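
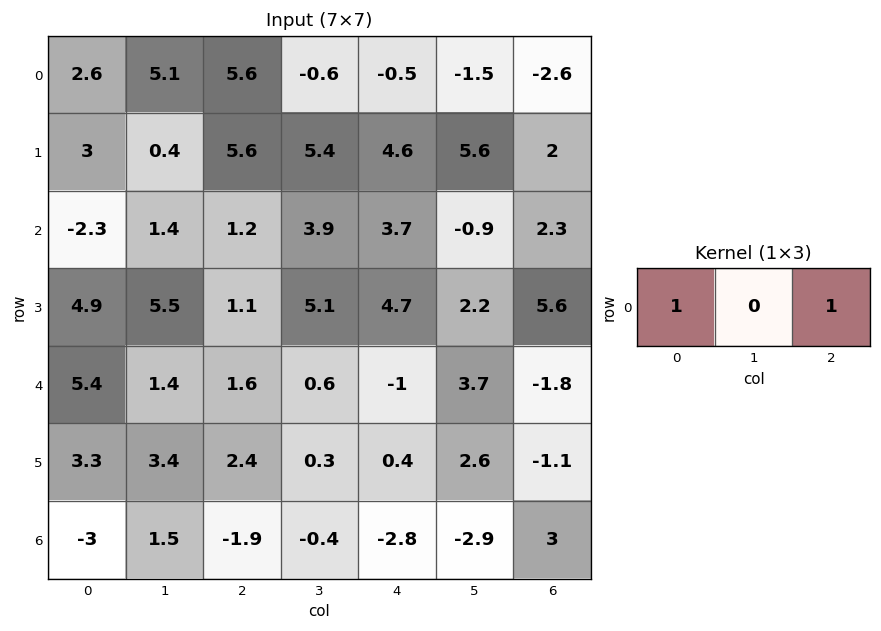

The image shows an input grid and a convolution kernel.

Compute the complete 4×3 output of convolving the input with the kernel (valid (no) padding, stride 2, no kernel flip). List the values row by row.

8.2 5.1 -3.1
-1.1 4.9 6
7 0.6 -2.8
-4.9 -4.7 0.2

Output[0,0]: The receptive field on the input at this output position is [2.6 5.1 5.6]. Elementwise product with the kernel and sum: 2.6·1 + 5.6·1.
Output[0,1]: The receptive field on the input at this output position is [5.6 -0.6 -0.5]. Elementwise product with the kernel and sum: 5.6·1 + -0.5·1.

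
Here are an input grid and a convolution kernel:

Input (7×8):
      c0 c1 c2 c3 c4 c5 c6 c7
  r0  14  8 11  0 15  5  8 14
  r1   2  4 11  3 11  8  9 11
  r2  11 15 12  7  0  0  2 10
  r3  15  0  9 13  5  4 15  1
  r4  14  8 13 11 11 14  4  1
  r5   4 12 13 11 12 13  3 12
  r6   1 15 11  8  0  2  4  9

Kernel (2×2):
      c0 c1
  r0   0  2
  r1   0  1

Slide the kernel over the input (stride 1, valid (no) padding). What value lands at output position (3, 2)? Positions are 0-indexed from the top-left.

The receptive field on the input at this output position is [9 13 / 13 11]. Elementwise product with the kernel and sum: 13·2 + 11·1.

37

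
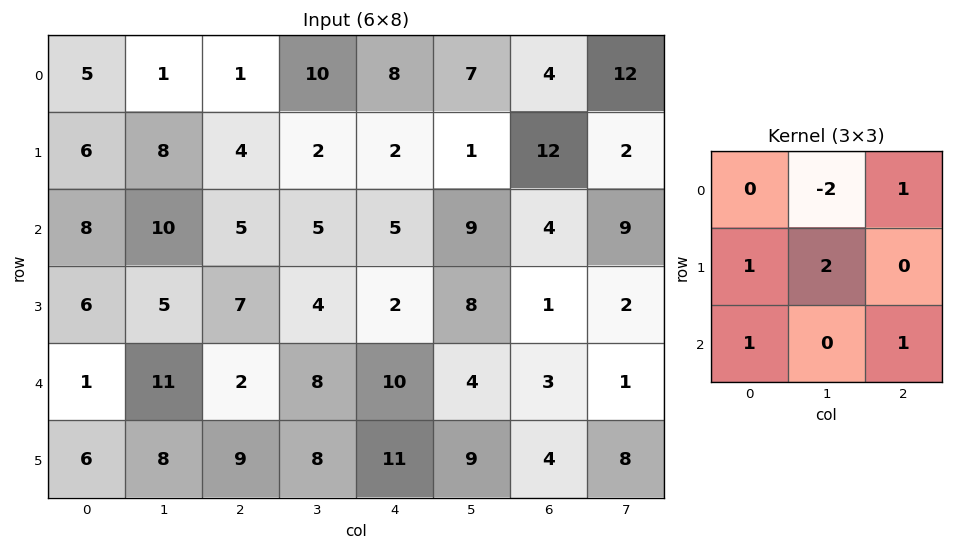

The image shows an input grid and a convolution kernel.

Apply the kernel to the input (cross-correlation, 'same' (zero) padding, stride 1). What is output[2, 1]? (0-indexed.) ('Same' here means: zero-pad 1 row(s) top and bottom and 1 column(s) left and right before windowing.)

29

The receptive field on the zero-padded input at this output position is [6 8 4 / 8 10 5 / 6 5 7]. Elementwise product with the kernel and sum: 8·-2 + 4·1 + 8·1 + 10·2 + 6·1 + 7·1.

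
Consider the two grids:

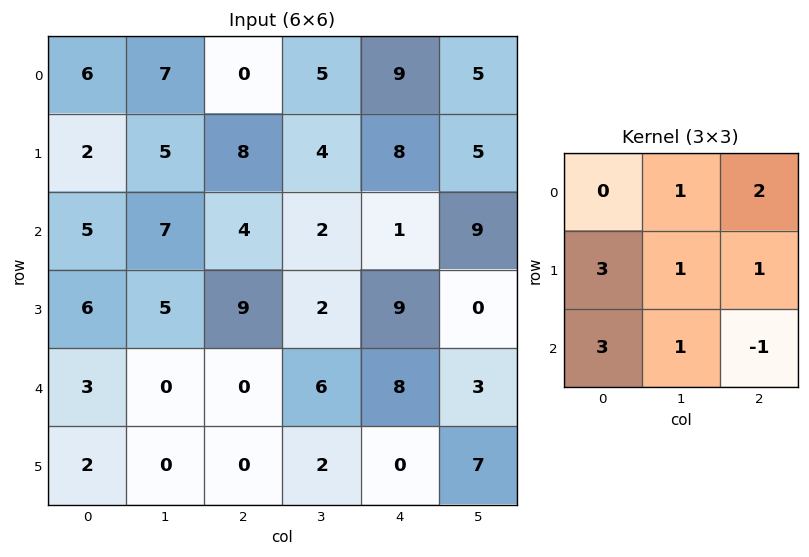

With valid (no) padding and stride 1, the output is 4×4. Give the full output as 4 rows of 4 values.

Output[0,0]: The receptive field on the input at this output position is [6 7 0 / 2 5 8 / 5 7 4]. Elementwise product with the kernel and sum: 7·1 + 0·2 + 2·3 + 5·1 + 8·1 + 5·3 + 7·1 + 4·-1.
Output[0,1]: The receptive field on the input at this output position is [7 0 5 / 5 8 4 / 7 4 2]. Elementwise product with the kernel and sum: 0·1 + 5·2 + 5·3 + 8·1 + 4·1 + 7·3 + 4·1 + 2·-1.

44 60 72 42
61 65 55 49
56 28 40 57
38 17 36 37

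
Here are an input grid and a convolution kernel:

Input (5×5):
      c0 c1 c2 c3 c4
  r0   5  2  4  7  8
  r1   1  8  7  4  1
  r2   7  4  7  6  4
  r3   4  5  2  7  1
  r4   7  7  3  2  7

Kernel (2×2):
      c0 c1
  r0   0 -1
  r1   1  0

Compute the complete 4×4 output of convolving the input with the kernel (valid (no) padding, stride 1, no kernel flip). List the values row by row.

Output[0,0]: The receptive field on the input at this output position is [5 2 / 1 8]. Elementwise product with the kernel and sum: 2·-1 + 1·1.
Output[0,1]: The receptive field on the input at this output position is [2 4 / 8 7]. Elementwise product with the kernel and sum: 4·-1 + 8·1.

-1 4 0 -4
-1 -3 3 5
0 -2 -4 3
2 5 -4 1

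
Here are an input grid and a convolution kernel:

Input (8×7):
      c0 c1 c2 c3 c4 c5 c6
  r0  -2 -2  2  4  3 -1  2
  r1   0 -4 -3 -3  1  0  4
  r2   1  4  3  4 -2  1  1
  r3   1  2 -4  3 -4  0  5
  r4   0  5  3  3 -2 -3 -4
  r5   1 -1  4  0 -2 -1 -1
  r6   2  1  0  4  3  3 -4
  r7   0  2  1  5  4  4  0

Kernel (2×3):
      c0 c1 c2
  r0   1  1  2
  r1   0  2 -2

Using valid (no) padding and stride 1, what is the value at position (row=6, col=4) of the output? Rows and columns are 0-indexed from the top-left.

6

The receptive field on the input at this output position is [3 3 -4 / 4 4 0]. Elementwise product with the kernel and sum: 3·1 + 3·1 + -4·2 + 4·2 + 0·-2.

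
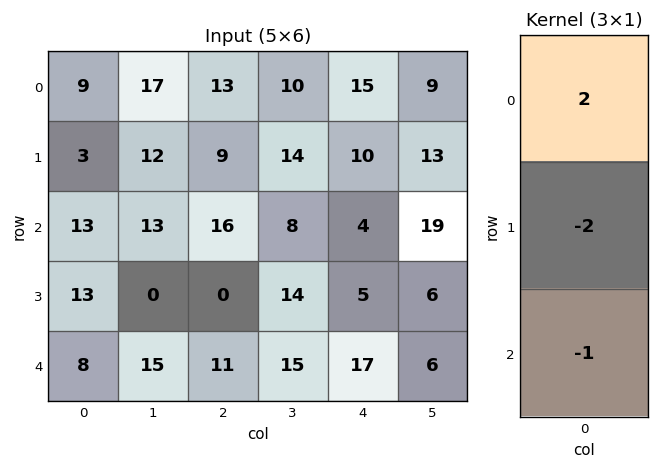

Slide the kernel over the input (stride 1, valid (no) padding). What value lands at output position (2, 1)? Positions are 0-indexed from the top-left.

The receptive field on the input at this output position is [13 / 0 / 15]. Elementwise product with the kernel and sum: 13·2 + 0·-2 + 15·-1.

11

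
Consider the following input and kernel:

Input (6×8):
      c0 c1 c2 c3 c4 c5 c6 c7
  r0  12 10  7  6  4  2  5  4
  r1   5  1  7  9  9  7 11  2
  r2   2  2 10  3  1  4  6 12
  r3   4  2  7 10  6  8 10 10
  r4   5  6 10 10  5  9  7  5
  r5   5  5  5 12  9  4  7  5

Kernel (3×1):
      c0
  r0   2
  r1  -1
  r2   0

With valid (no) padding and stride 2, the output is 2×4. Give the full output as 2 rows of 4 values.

19 7 -1 -1
0 13 -4 2

Output[0,0]: The receptive field on the input at this output position is [12 / 5 / 2]. Elementwise product with the kernel and sum: 12·2 + 5·-1.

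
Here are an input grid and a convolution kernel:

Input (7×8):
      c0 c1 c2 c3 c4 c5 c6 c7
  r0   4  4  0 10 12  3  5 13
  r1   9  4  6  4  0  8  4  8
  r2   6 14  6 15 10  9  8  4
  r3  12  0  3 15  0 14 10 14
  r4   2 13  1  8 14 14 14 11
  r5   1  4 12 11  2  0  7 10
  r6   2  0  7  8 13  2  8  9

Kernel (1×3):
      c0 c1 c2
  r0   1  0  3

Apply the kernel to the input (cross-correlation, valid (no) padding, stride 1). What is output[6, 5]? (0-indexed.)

29

The receptive field on the input at this output position is [2 8 9]. Elementwise product with the kernel and sum: 2·1 + 9·3.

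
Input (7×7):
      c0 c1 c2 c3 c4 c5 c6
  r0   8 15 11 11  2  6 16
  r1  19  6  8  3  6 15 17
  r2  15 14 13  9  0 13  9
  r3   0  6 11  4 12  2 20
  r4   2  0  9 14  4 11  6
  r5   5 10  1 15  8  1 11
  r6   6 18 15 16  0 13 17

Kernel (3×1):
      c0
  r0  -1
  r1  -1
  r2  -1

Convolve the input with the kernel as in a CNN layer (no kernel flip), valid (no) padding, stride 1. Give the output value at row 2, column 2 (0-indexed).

-33

The receptive field on the input at this output position is [13 / 11 / 9]. Elementwise product with the kernel and sum: 13·-1 + 11·-1 + 9·-1.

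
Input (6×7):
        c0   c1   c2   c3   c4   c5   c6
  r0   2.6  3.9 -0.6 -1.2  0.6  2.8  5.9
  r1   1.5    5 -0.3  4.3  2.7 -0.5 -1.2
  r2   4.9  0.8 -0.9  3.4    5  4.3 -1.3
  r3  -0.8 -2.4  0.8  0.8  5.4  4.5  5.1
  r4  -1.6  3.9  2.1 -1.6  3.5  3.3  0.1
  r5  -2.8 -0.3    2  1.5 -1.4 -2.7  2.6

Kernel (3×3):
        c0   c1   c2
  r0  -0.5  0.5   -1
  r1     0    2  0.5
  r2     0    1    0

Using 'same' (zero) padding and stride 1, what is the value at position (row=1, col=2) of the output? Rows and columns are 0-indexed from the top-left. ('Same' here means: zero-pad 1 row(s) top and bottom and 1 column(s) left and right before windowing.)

-0.4

The receptive field on the zero-padded input at this output position is [3.9 -0.6 -1.2 / 5 -0.3 4.3 / 0.8 -0.9 3.4]. Elementwise product with the kernel and sum: 3.9·-0.5 + -0.6·0.5 + -1.2·-1 + -0.3·2 + 4.3·0.5 + -0.9·1.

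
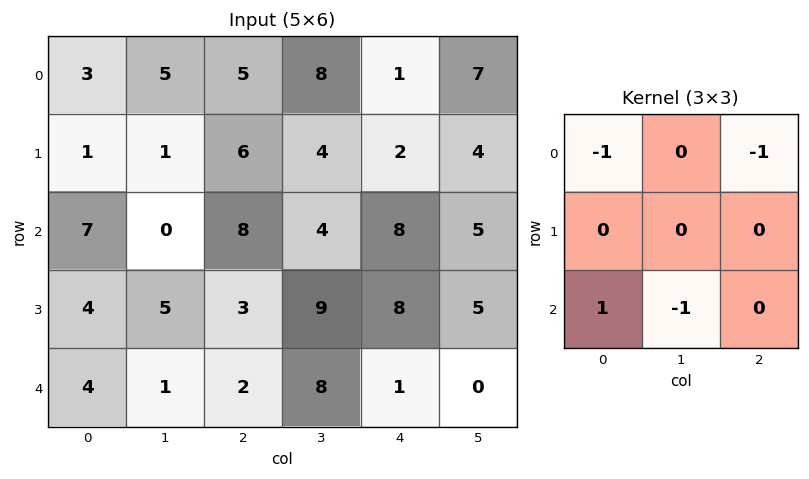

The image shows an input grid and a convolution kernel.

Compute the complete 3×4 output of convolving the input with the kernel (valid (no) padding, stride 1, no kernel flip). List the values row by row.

-1 -21 -2 -19
-8 -3 -14 -7
-12 -5 -22 -2

Output[0,0]: The receptive field on the input at this output position is [3 5 5 / 1 1 6 / 7 0 8]. Elementwise product with the kernel and sum: 3·-1 + 5·-1 + 7·1 + 0·-1.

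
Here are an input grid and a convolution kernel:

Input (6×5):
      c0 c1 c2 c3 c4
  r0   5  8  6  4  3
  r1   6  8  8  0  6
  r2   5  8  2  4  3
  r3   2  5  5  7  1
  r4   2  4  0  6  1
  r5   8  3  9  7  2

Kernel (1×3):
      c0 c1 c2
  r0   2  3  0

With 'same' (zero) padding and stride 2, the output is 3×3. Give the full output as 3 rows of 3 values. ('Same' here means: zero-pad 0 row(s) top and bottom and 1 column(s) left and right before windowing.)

15 34 17
15 22 17
6 8 15

Output[0,0]: The receptive field on the zero-padded input at this output position is [0 5 8]. Elementwise product with the kernel and sum: 0·2 + 5·3.
Output[0,1]: The receptive field on the zero-padded input at this output position is [8 6 4]. Elementwise product with the kernel and sum: 8·2 + 6·3.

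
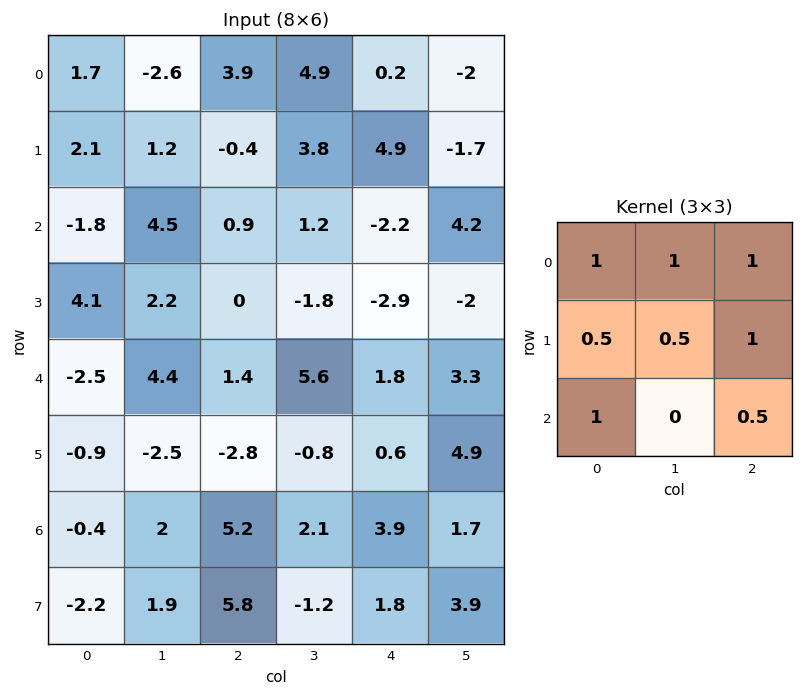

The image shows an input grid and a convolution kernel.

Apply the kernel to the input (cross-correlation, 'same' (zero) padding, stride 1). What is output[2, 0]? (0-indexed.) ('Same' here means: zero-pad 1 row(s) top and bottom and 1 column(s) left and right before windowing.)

8

The receptive field on the zero-padded input at this output position is [0 2.1 1.2 / 0 -1.8 4.5 / 0 4.1 2.2]. Elementwise product with the kernel and sum: 0·1 + 2.1·1 + 1.2·1 + 0·0.5 + -1.8·0.5 + 4.5·1 + 0·1 + 2.2·0.5.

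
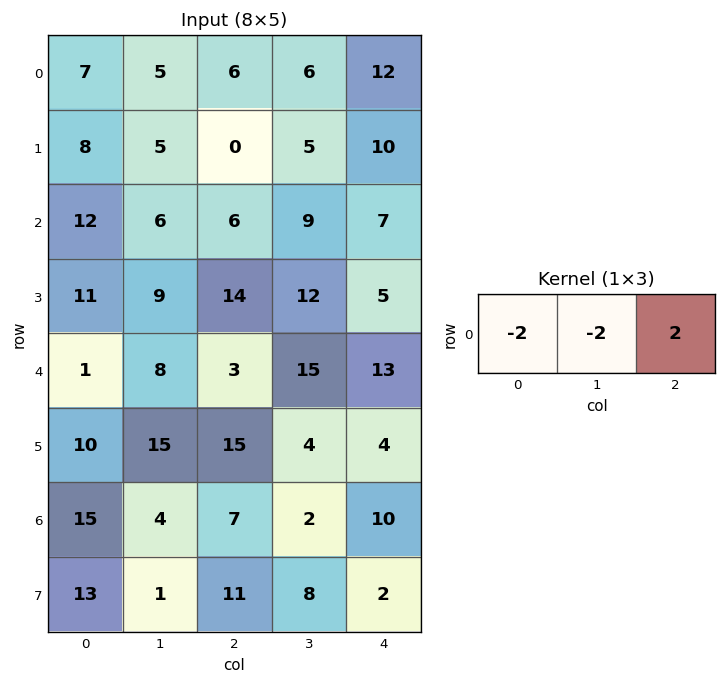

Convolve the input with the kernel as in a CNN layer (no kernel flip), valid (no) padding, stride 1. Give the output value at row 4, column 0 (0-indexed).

The receptive field on the input at this output position is [1 8 3]. Elementwise product with the kernel and sum: 1·-2 + 8·-2 + 3·2.

-12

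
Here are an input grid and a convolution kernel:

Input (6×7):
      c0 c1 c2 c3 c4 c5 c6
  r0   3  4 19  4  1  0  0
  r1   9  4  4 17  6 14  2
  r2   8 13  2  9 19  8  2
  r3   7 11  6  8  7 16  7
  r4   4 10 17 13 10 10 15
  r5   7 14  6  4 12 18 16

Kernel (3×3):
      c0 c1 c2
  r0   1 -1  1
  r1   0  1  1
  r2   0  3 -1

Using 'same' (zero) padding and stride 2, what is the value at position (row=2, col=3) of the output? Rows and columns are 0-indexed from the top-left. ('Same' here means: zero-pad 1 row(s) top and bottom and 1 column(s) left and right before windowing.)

72

The receptive field on the zero-padded input at this output position is [16 7 0 / 10 15 0 / 18 16 0]. Elementwise product with the kernel and sum: 16·1 + 7·-1 + 0·1 + 15·1 + 0·1 + 16·3 + 0·-1.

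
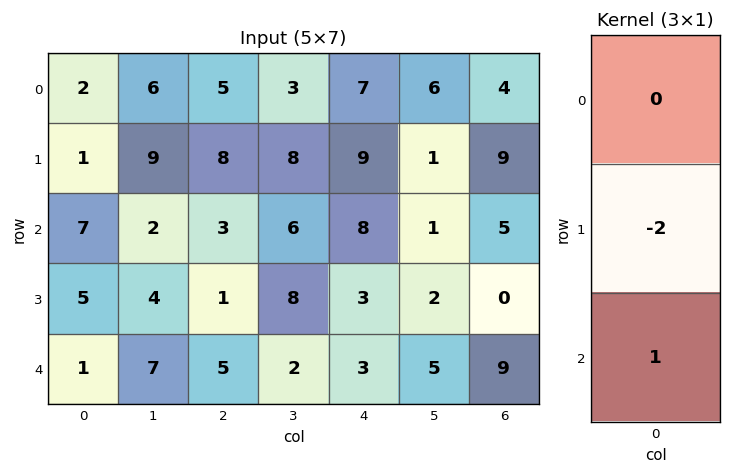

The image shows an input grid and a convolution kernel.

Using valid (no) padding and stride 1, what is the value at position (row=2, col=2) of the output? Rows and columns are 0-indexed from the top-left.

The receptive field on the input at this output position is [3 / 1 / 5]. Elementwise product with the kernel and sum: 1·-2 + 5·1.

3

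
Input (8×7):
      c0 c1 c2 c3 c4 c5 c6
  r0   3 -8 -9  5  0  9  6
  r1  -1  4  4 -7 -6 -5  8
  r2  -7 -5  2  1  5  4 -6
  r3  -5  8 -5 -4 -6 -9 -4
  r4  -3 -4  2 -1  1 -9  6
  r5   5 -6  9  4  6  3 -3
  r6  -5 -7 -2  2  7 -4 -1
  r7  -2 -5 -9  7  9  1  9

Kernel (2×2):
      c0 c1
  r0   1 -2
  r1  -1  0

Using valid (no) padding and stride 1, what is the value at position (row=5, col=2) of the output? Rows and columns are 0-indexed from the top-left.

The receptive field on the input at this output position is [9 4 / -2 2]. Elementwise product with the kernel and sum: 9·1 + 4·-2 + -2·-1.

3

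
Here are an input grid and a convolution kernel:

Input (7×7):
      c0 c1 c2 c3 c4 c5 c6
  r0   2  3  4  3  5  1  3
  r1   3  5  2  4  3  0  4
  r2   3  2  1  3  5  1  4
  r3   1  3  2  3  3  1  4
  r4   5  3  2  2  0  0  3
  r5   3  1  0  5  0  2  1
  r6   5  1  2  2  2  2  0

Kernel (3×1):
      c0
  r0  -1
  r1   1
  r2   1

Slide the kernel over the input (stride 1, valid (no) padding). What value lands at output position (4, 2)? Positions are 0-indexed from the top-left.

The receptive field on the input at this output position is [2 / 0 / 2]. Elementwise product with the kernel and sum: 2·-1 + 0·1 + 2·1.

0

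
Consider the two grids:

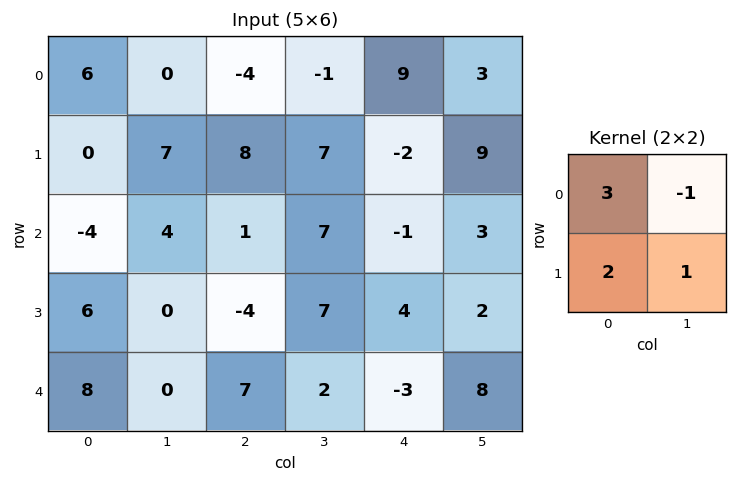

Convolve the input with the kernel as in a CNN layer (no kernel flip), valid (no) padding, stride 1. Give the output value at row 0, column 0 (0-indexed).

The receptive field on the input at this output position is [6 0 / 0 7]. Elementwise product with the kernel and sum: 6·3 + 0·-1 + 0·2 + 7·1.

25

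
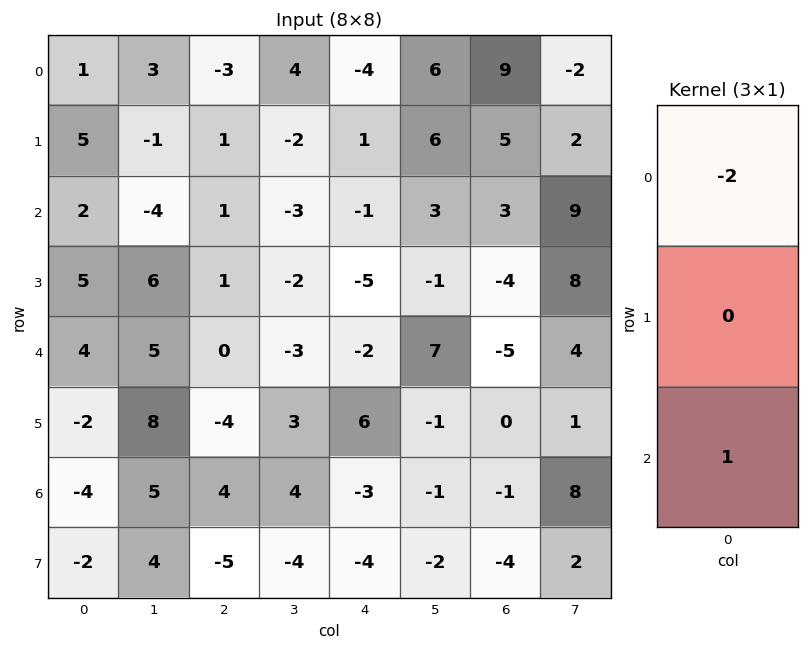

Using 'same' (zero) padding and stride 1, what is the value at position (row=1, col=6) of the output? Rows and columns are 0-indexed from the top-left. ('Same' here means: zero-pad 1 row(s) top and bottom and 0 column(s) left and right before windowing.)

The receptive field on the zero-padded input at this output position is [9 / 5 / 3]. Elementwise product with the kernel and sum: 9·-2 + 3·1.

-15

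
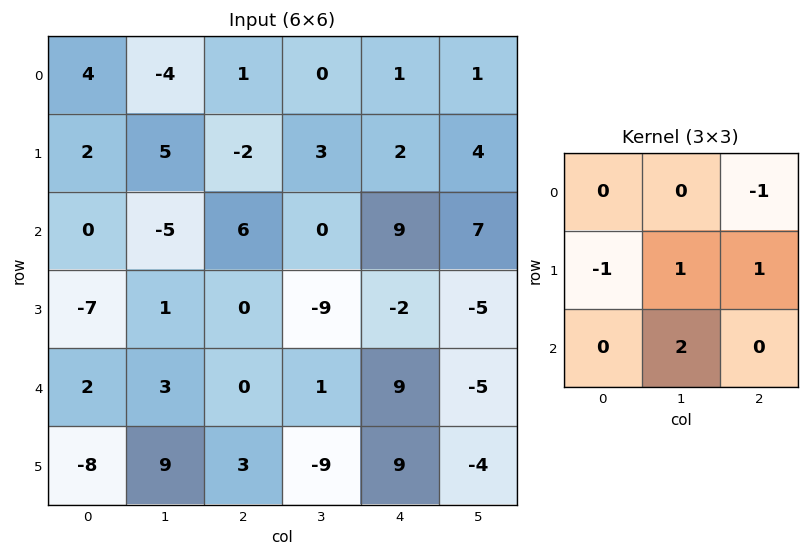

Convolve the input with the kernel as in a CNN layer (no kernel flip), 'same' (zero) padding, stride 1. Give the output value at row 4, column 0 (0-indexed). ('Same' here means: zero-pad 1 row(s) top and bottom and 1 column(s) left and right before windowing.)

-12

The receptive field on the zero-padded input at this output position is [0 -7 1 / 0 2 3 / 0 -8 9]. Elementwise product with the kernel and sum: 1·-1 + 0·-1 + 2·1 + 3·1 + -8·2.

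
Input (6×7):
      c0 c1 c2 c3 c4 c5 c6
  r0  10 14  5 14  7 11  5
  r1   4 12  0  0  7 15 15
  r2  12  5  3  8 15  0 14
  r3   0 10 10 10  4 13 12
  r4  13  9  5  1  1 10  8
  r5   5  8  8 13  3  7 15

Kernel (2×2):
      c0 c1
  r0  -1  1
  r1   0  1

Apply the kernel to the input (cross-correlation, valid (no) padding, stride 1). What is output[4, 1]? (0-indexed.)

4

The receptive field on the input at this output position is [9 5 / 8 8]. Elementwise product with the kernel and sum: 9·-1 + 5·1 + 8·1.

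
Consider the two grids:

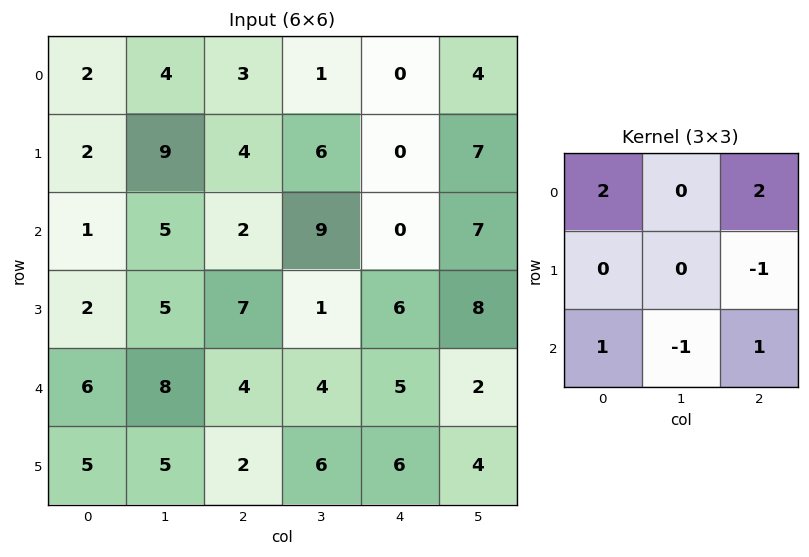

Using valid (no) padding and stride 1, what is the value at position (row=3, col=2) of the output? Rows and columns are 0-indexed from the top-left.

23

The receptive field on the input at this output position is [7 1 6 / 4 4 5 / 2 6 6]. Elementwise product with the kernel and sum: 7·2 + 6·2 + 5·-1 + 2·1 + 6·-1 + 6·1.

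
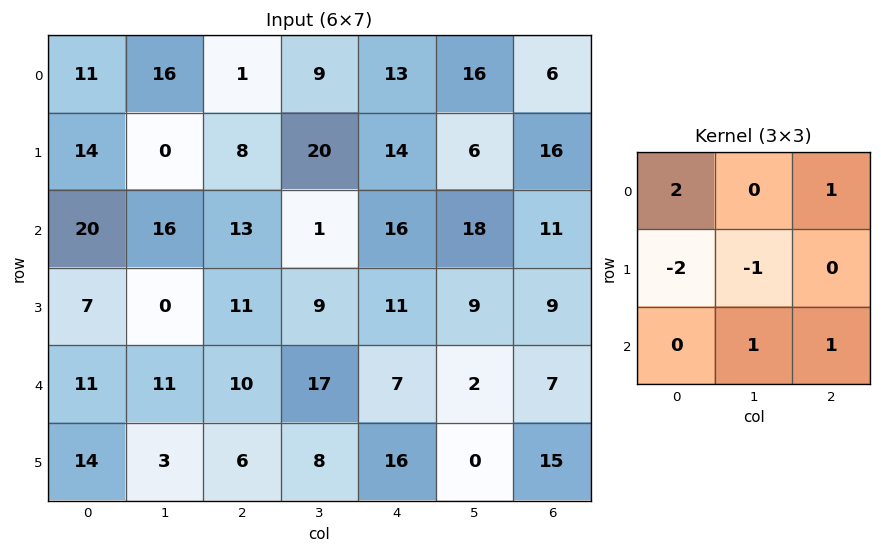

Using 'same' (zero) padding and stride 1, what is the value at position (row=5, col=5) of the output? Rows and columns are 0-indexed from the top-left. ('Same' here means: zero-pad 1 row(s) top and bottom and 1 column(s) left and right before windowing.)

The receptive field on the zero-padded input at this output position is [7 2 7 / 16 0 15 / 0 0 0]. Elementwise product with the kernel and sum: 7·2 + 7·1 + 16·-2 + 0·-1 + 0·1 + 0·1.

-11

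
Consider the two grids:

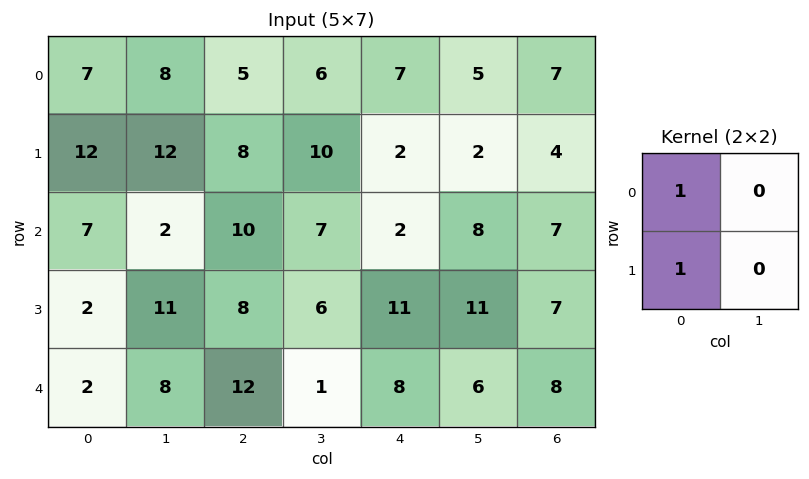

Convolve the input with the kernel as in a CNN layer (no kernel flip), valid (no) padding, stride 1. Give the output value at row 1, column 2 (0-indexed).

18

The receptive field on the input at this output position is [8 10 / 10 7]. Elementwise product with the kernel and sum: 8·1 + 10·1.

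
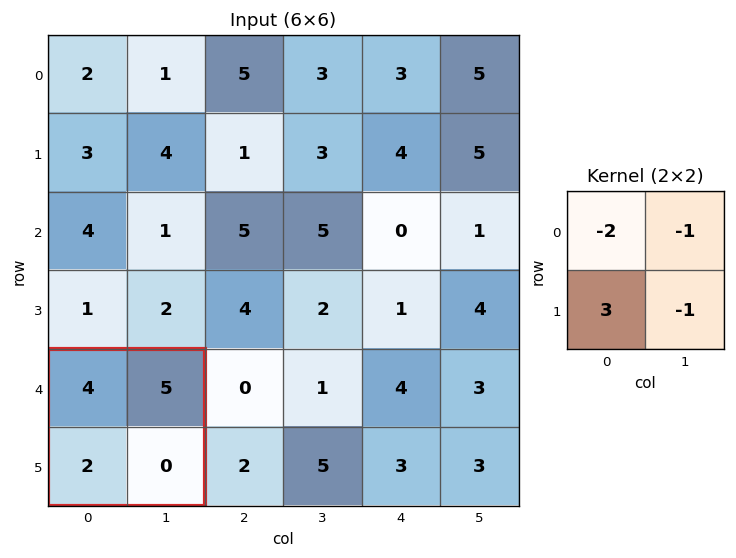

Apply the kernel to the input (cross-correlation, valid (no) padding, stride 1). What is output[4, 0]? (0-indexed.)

The receptive field on the input at this output position is [4 5 / 2 0]. Elementwise product with the kernel and sum: 4·-2 + 5·-1 + 2·3 + 0·-1.

-7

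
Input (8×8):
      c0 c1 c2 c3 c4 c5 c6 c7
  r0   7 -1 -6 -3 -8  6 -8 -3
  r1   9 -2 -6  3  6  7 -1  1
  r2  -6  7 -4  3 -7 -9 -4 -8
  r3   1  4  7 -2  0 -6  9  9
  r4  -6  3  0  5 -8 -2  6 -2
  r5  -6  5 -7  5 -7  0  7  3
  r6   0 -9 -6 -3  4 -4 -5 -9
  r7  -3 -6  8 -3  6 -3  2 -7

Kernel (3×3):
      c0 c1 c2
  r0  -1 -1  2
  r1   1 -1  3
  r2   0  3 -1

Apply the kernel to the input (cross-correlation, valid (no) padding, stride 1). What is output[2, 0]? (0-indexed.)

18

The receptive field on the input at this output position is [-6 7 -4 / 1 4 7 / -6 3 0]. Elementwise product with the kernel and sum: -6·-1 + 7·-1 + -4·2 + 1·1 + 4·-1 + 7·3 + 3·3 + 0·-1.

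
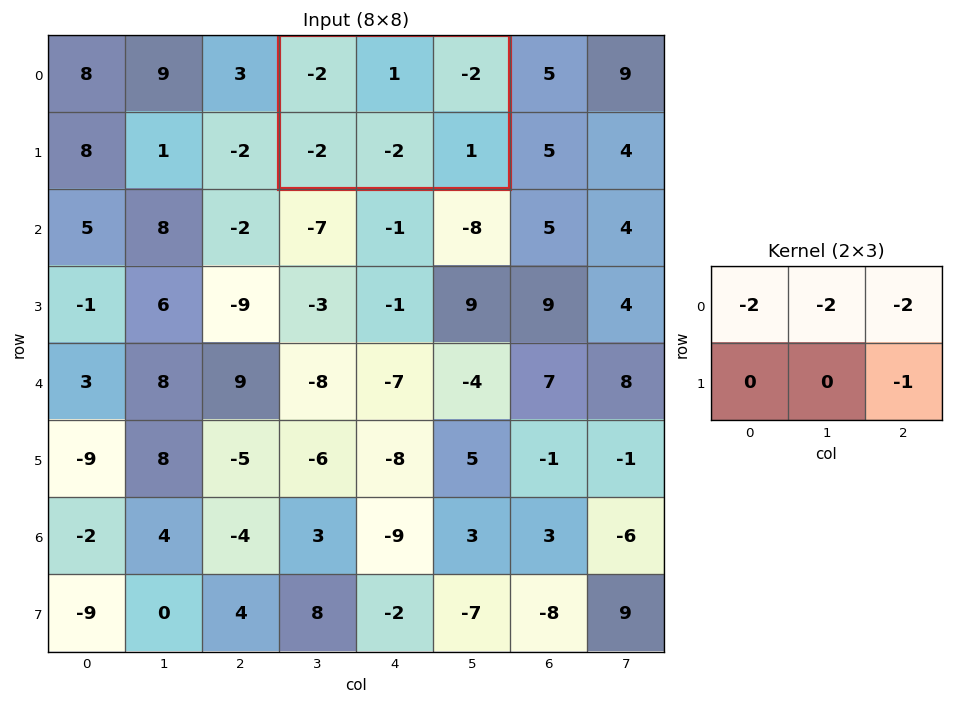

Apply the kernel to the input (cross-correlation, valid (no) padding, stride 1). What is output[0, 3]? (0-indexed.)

5

The receptive field on the input at this output position is [-2 1 -2 / -2 -2 1]. Elementwise product with the kernel and sum: -2·-2 + 1·-2 + -2·-2 + 1·-1.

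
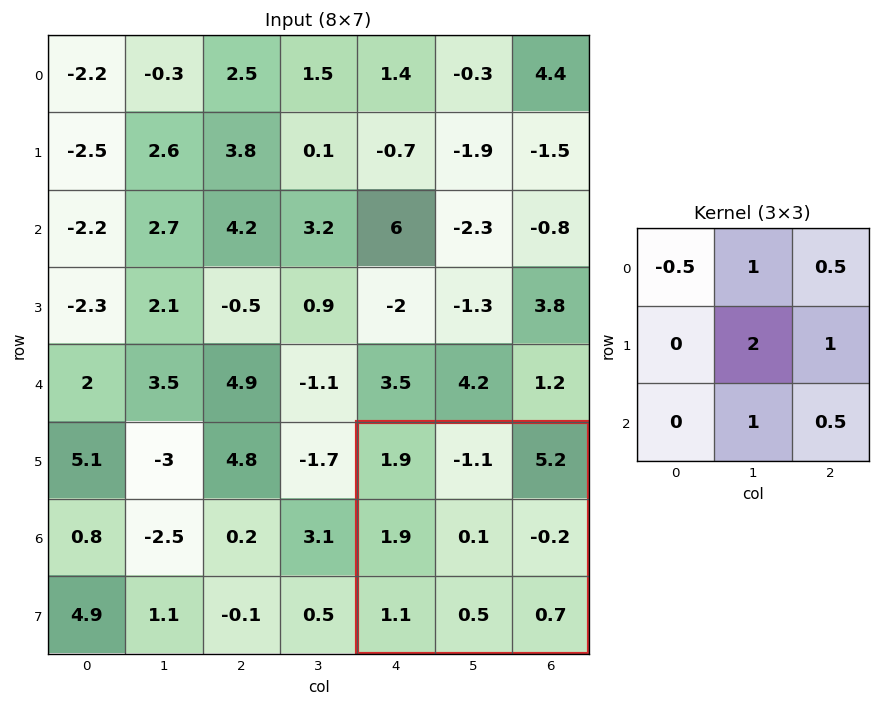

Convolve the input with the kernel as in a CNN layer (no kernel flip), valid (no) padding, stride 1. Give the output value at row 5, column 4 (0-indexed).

The receptive field on the input at this output position is [1.9 -1.1 5.2 / 1.9 0.1 -0.2 / 1.1 0.5 0.7]. Elementwise product with the kernel and sum: 1.9·-0.5 + -1.1·1 + 5.2·0.5 + 0.1·2 + -0.2·1 + 0.5·1 + 0.7·0.5.

1.4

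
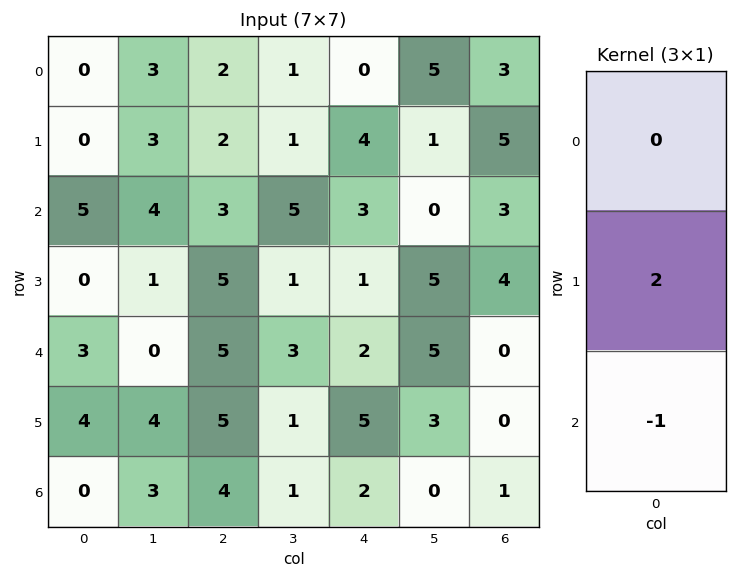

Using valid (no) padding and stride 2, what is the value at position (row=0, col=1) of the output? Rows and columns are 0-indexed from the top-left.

The receptive field on the input at this output position is [2 / 2 / 3]. Elementwise product with the kernel and sum: 2·2 + 3·-1.

1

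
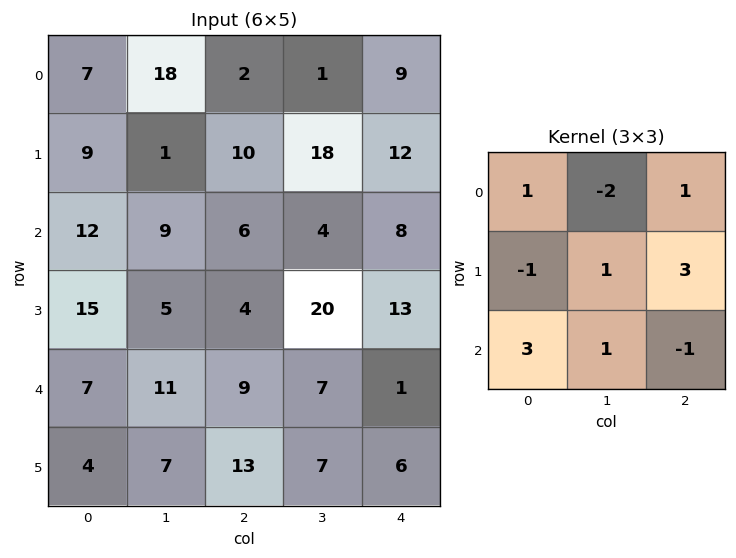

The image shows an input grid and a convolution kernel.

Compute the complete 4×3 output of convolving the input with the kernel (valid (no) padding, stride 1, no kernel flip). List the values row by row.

Output[0,0]: The receptive field on the input at this output position is [7 18 2 / 9 1 10 / 12 9 6]. Elementwise product with the kernel and sum: 7·1 + 18·-2 + 2·1 + 9·-1 + 1·1 + 10·3 + 12·3 + 9·1 + 6·-1.
Output[0,1]: The receptive field on the input at this output position is [18 2 1 / 1 10 18 / 9 6 4]. Elementwise product with the kernel and sum: 18·1 + 2·-2 + 1·1 + 1·-1 + 10·1 + 18·3 + 9·3 + 6·1 + 4·-1.

34 107 67
78 7 27
25 95 94
46 63 18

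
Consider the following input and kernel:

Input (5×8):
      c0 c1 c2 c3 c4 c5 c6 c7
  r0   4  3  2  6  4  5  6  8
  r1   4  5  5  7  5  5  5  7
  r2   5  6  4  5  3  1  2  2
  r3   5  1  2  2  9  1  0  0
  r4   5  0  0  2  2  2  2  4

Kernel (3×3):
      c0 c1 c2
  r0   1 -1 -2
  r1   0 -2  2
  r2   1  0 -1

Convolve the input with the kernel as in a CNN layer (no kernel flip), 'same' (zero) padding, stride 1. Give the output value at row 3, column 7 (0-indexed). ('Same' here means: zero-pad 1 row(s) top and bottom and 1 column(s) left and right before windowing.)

2

The receptive field on the zero-padded input at this output position is [2 2 0 / 0 0 0 / 2 4 0]. Elementwise product with the kernel and sum: 2·1 + 2·-1 + 0·-2 + 0·-2 + 0·2 + 2·1 + 0·-1.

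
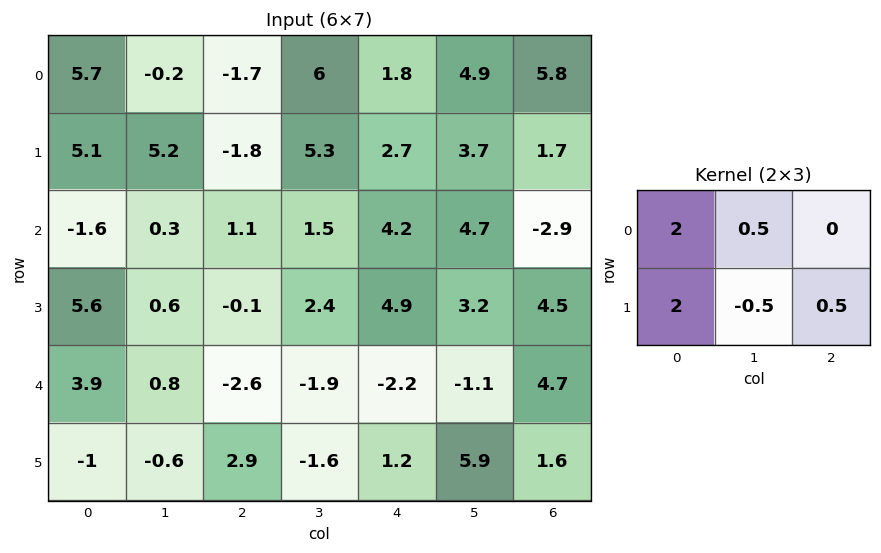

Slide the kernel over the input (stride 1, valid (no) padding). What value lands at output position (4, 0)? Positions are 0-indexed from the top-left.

The receptive field on the input at this output position is [3.9 0.8 -2.6 / -1 -0.6 2.9]. Elementwise product with the kernel and sum: 3.9·2 + 0.8·0.5 + -1·2 + -0.6·-0.5 + 2.9·0.5.

7.95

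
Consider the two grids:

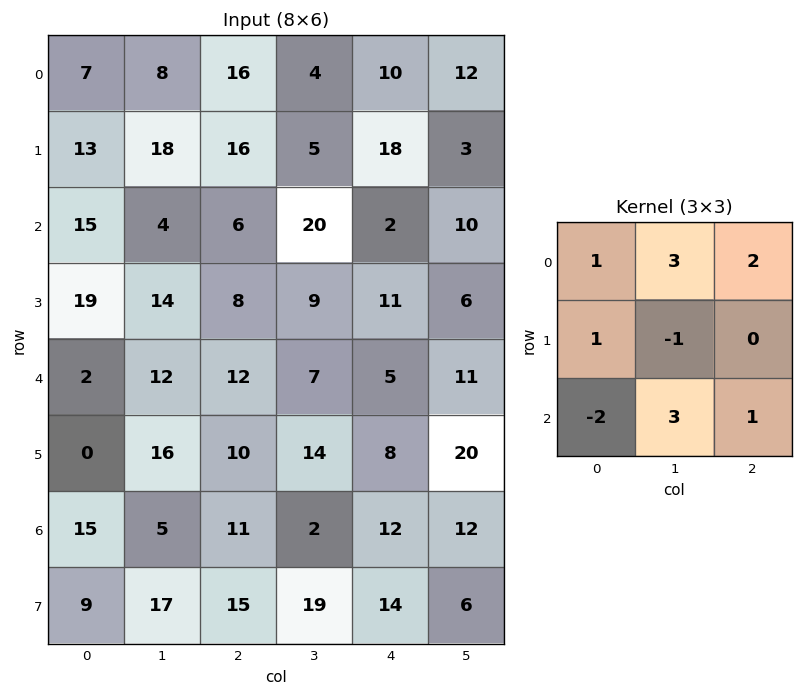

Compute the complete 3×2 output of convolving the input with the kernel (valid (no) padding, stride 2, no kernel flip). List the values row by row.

Output[0,0]: The receptive field on the input at this output position is [7 8 16 / 13 18 16 / 15 4 6]. Elementwise product with the kernel and sum: 7·1 + 8·3 + 16·2 + 13·1 + 18·-1 + 15·-2 + 4·3 + 6·1.
Output[0,1]: The receptive field on the input at this output position is [16 4 10 / 16 5 18 / 6 20 2]. Elementwise product with the kernel and sum: 16·1 + 4·3 + 10·2 + 16·1 + 5·-1 + 6·-2 + 20·3 + 2·1.

46 109
88 71
42 35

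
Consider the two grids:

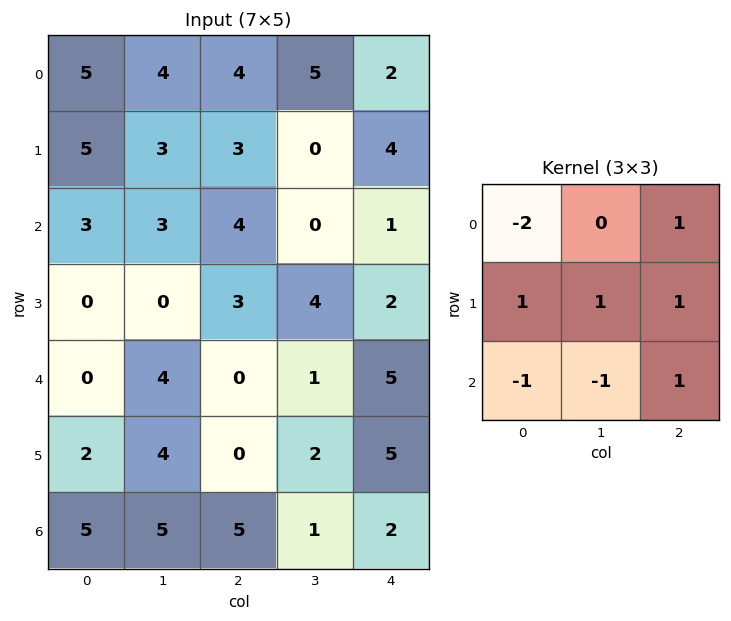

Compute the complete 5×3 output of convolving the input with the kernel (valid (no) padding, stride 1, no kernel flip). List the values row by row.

3 -4 -2
6 2 -2
-3 -2 6
1 7 5
1 -10 8

Output[0,0]: The receptive field on the input at this output position is [5 4 4 / 5 3 3 / 3 3 4]. Elementwise product with the kernel and sum: 5·-2 + 4·1 + 5·1 + 3·1 + 3·1 + 3·-1 + 3·-1 + 4·1.
Output[0,1]: The receptive field on the input at this output position is [4 4 5 / 3 3 0 / 3 4 0]. Elementwise product with the kernel and sum: 4·-2 + 5·1 + 3·1 + 3·1 + 0·1 + 3·-1 + 4·-1 + 0·1.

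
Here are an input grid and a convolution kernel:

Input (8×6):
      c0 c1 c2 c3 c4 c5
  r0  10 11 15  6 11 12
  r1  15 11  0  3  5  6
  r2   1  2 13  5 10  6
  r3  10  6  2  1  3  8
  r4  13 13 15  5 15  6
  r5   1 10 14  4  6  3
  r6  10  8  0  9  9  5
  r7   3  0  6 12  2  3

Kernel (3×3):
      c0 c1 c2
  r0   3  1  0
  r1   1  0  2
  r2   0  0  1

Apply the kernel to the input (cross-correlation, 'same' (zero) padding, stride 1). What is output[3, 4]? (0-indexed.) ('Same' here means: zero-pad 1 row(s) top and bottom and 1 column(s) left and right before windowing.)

The receptive field on the zero-padded input at this output position is [5 10 6 / 1 3 8 / 5 15 6]. Elementwise product with the kernel and sum: 5·3 + 10·1 + 1·1 + 8·2 + 6·1.

48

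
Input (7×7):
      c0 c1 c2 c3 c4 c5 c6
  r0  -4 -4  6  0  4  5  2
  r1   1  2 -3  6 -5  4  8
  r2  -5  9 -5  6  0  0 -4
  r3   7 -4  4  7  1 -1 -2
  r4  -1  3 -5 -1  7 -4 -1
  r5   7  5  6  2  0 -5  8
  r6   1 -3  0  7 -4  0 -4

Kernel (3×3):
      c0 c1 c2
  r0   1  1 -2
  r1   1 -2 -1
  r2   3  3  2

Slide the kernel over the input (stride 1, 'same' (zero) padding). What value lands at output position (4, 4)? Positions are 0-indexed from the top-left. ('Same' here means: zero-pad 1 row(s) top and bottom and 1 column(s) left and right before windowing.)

The receptive field on the zero-padded input at this output position is [7 1 -1 / -1 7 -4 / 2 0 -5]. Elementwise product with the kernel and sum: 7·1 + 1·1 + -1·-2 + -1·1 + 7·-2 + -4·-1 + 2·3 + 0·3 + -5·2.

-5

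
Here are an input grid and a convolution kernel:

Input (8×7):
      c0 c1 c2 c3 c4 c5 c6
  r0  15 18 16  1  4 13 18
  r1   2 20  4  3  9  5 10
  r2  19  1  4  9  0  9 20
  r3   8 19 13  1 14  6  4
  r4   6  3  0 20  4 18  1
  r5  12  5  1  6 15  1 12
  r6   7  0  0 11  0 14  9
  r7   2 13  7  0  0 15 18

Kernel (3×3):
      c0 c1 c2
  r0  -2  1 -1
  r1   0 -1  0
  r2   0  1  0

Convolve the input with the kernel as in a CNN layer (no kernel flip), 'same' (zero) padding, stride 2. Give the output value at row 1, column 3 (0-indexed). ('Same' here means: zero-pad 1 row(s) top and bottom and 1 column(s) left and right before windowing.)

The receptive field on the zero-padded input at this output position is [5 10 0 / 9 20 0 / 6 4 0]. Elementwise product with the kernel and sum: 5·-2 + 10·1 + 0·-1 + 20·-1 + 4·1.

-16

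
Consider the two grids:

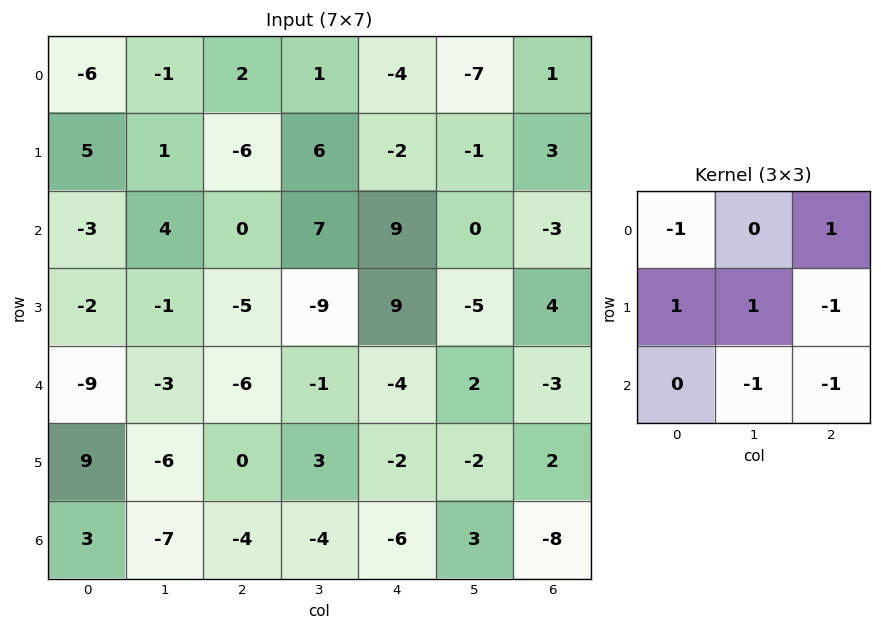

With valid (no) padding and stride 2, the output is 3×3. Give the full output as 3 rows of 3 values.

16 -20 2
14 -9 -11
17 17 0

Output[0,0]: The receptive field on the input at this output position is [-6 -1 2 / 5 1 -6 / -3 4 0]. Elementwise product with the kernel and sum: -6·-1 + 2·1 + 5·1 + 1·1 + -6·-1 + 4·-1 + 0·-1.
Output[0,1]: The receptive field on the input at this output position is [2 1 -4 / -6 6 -2 / 0 7 9]. Elementwise product with the kernel and sum: 2·-1 + -4·1 + -6·1 + 6·1 + -2·-1 + 7·-1 + 9·-1.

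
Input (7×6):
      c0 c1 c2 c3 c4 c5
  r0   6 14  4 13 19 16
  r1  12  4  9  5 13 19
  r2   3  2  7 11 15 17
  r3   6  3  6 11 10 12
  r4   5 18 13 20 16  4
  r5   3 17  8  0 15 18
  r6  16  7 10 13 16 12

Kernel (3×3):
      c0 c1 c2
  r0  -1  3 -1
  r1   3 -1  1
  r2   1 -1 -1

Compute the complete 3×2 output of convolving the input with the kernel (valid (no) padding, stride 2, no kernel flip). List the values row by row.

Output[0,0]: The receptive field on the input at this output position is [6 14 4 / 12 4 9 / 3 2 7]. Elementwise product with the kernel and sum: 6·-1 + 14·3 + 4·-1 + 12·3 + 4·-1 + 9·1 + 3·1 + 2·-1 + 7·-1.

67 32
-9 5
35 51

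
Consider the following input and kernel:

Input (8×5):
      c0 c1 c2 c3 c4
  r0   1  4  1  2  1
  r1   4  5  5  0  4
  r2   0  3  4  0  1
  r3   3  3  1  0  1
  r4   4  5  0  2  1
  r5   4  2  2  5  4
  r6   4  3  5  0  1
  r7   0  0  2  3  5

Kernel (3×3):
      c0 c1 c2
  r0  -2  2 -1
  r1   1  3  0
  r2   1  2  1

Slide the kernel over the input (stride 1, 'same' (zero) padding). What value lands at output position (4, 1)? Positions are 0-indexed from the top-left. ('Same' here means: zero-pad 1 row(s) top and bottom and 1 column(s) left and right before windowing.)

28

The receptive field on the zero-padded input at this output position is [3 3 1 / 4 5 0 / 4 2 2]. Elementwise product with the kernel and sum: 3·-2 + 3·2 + 1·-1 + 4·1 + 5·3 + 4·1 + 2·2 + 2·1.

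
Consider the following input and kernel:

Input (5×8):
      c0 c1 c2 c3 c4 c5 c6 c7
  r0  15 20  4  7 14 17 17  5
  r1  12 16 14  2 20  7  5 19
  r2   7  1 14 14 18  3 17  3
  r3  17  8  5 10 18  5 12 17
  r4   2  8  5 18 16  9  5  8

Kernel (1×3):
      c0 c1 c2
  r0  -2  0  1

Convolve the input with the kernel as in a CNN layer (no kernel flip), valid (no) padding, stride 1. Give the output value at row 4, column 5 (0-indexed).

The receptive field on the input at this output position is [9 5 8]. Elementwise product with the kernel and sum: 9·-2 + 8·1.

-10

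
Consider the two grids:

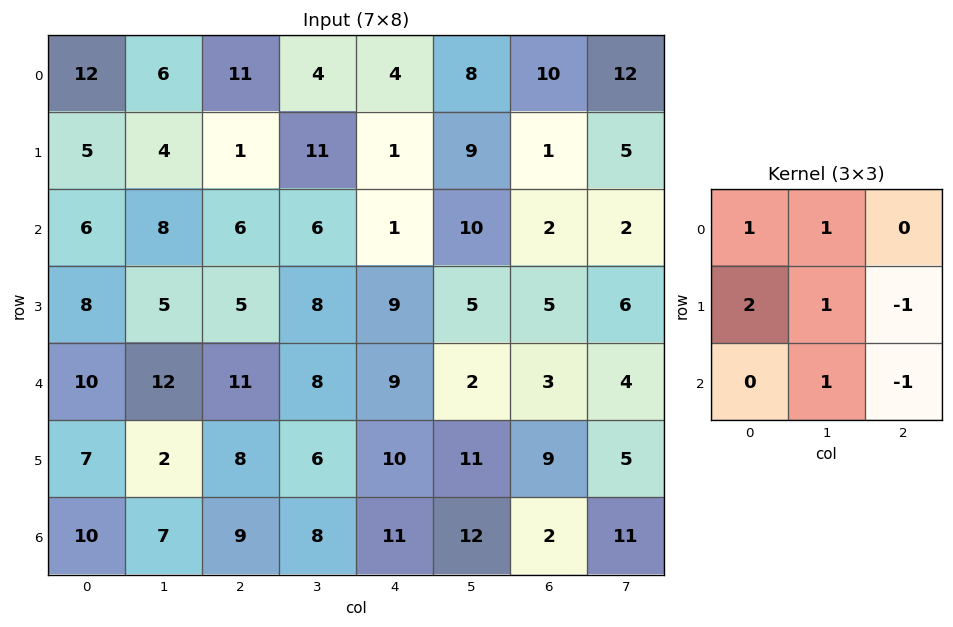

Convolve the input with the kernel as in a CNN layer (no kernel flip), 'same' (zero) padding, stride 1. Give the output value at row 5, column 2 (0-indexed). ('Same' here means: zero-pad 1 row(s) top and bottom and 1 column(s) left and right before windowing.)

30

The receptive field on the zero-padded input at this output position is [12 11 8 / 2 8 6 / 7 9 8]. Elementwise product with the kernel and sum: 12·1 + 11·1 + 2·2 + 8·1 + 6·-1 + 9·1 + 8·-1.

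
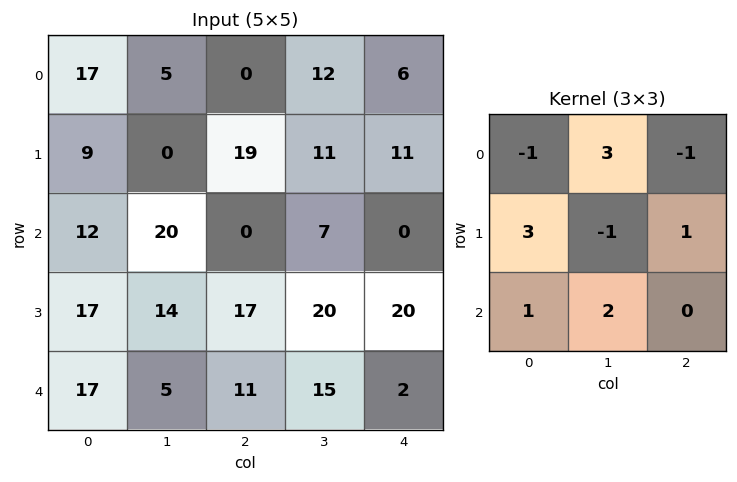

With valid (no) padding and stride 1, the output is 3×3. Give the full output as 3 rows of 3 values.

96 -5 101
33 161 53
129 45 113

Output[0,0]: The receptive field on the input at this output position is [17 5 0 / 9 0 19 / 12 20 0]. Elementwise product with the kernel and sum: 17·-1 + 5·3 + 0·-1 + 9·3 + 0·-1 + 19·1 + 12·1 + 20·2.
Output[0,1]: The receptive field on the input at this output position is [5 0 12 / 0 19 11 / 20 0 7]. Elementwise product with the kernel and sum: 5·-1 + 0·3 + 12·-1 + 0·3 + 19·-1 + 11·1 + 20·1 + 0·2.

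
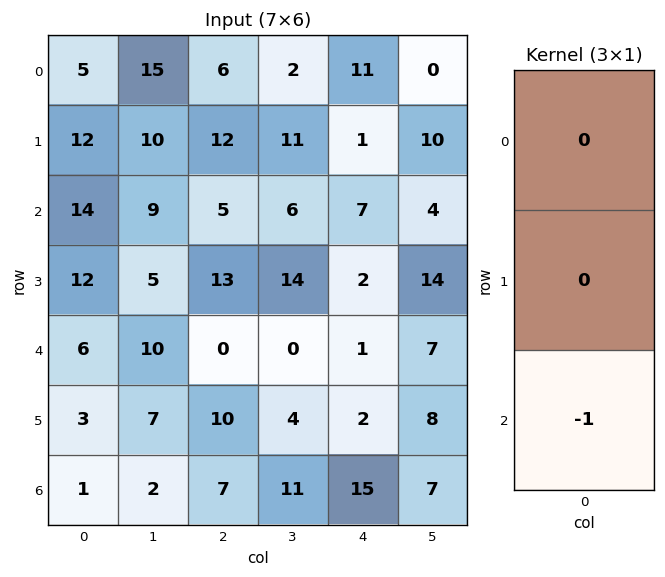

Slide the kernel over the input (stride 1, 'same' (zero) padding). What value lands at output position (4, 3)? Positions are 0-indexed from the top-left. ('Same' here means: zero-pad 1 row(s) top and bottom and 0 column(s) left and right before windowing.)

-4

The receptive field on the zero-padded input at this output position is [14 / 0 / 4]. Elementwise product with the kernel and sum: 4·-1.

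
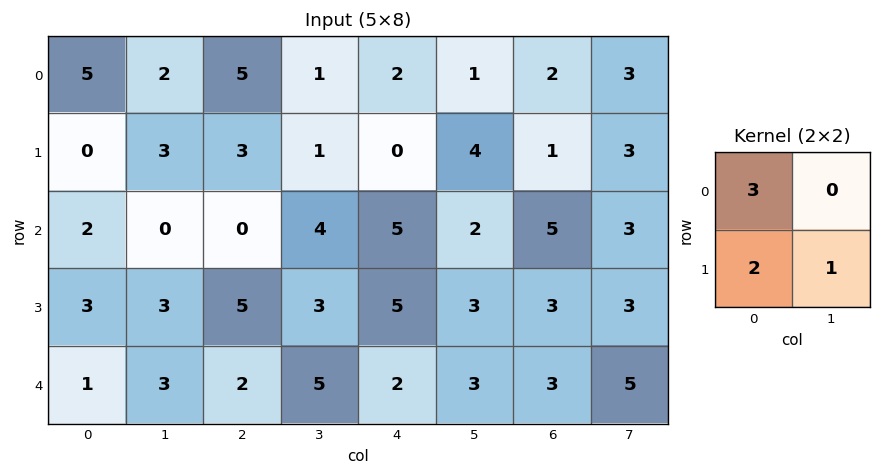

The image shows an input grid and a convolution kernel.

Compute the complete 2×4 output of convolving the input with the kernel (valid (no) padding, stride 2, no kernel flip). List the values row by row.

Output[0,0]: The receptive field on the input at this output position is [5 2 / 0 3]. Elementwise product with the kernel and sum: 5·3 + 0·2 + 3·1.
Output[0,1]: The receptive field on the input at this output position is [5 1 / 3 1]. Elementwise product with the kernel and sum: 5·3 + 3·2 + 1·1.

18 22 10 11
15 13 28 24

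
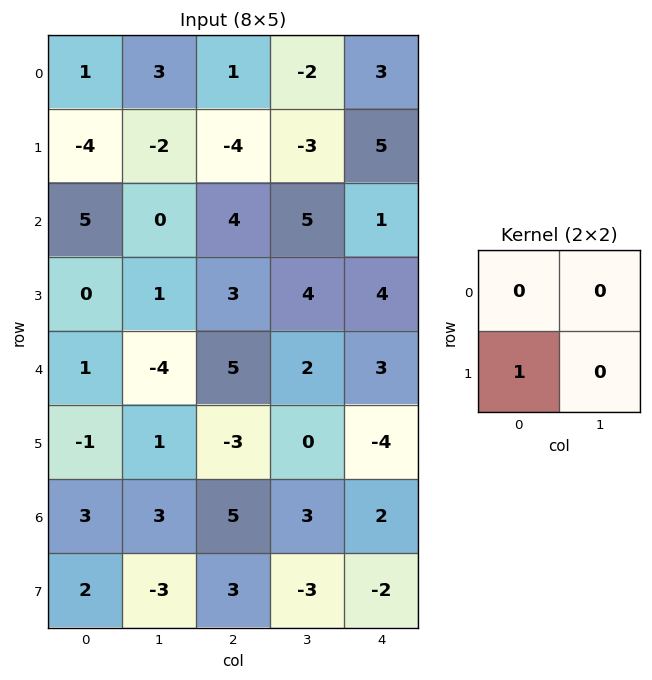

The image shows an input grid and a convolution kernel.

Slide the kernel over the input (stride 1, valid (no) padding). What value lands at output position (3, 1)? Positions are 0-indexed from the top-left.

The receptive field on the input at this output position is [1 3 / -4 5]. Elementwise product with the kernel and sum: -4·1.

-4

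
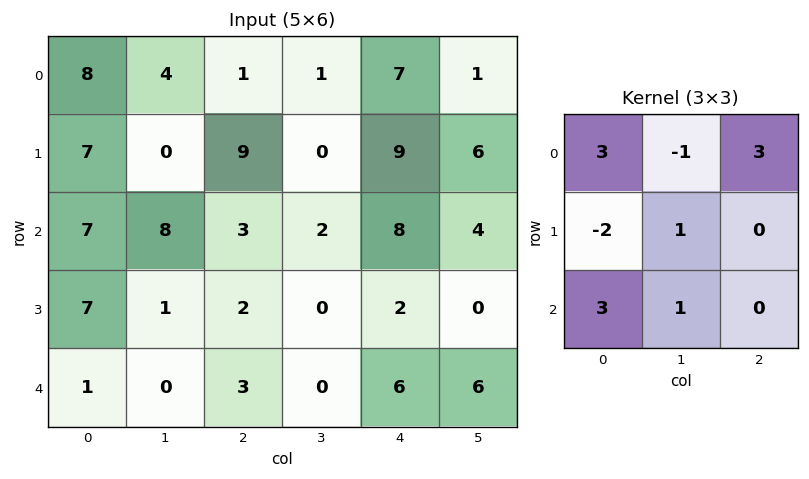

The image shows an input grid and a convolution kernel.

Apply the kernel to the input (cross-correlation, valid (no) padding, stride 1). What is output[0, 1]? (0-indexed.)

The receptive field on the input at this output position is [4 1 1 / 0 9 0 / 8 3 2]. Elementwise product with the kernel and sum: 4·3 + 1·-1 + 1·3 + 0·-2 + 9·1 + 8·3 + 3·1.

50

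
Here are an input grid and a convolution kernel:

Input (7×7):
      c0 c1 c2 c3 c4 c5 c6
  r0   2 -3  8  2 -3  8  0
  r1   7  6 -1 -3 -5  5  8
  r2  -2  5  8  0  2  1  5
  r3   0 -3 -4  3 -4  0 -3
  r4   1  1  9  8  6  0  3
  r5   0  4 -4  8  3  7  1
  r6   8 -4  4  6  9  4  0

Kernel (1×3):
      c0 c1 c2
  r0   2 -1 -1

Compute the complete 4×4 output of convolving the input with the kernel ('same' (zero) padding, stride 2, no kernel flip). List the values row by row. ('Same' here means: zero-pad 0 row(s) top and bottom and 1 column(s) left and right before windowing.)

1 -16 -1 16
-3 2 -3 -3
-2 -15 10 -3
-4 -18 -1 8

Output[0,0]: The receptive field on the zero-padded input at this output position is [0 2 -3]. Elementwise product with the kernel and sum: 0·2 + 2·-1 + -3·-1.
Output[0,1]: The receptive field on the zero-padded input at this output position is [-3 8 2]. Elementwise product with the kernel and sum: -3·2 + 8·-1 + 2·-1.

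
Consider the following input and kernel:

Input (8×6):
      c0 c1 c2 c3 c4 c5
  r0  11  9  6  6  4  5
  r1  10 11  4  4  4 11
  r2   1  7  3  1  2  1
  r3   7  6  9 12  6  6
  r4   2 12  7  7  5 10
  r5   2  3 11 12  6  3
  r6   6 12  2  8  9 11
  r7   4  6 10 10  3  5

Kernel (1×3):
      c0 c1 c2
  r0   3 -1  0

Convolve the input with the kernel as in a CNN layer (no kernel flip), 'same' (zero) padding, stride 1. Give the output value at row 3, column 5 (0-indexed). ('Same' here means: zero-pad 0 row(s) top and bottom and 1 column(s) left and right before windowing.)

12

The receptive field on the zero-padded input at this output position is [6 6 0]. Elementwise product with the kernel and sum: 6·3 + 6·-1.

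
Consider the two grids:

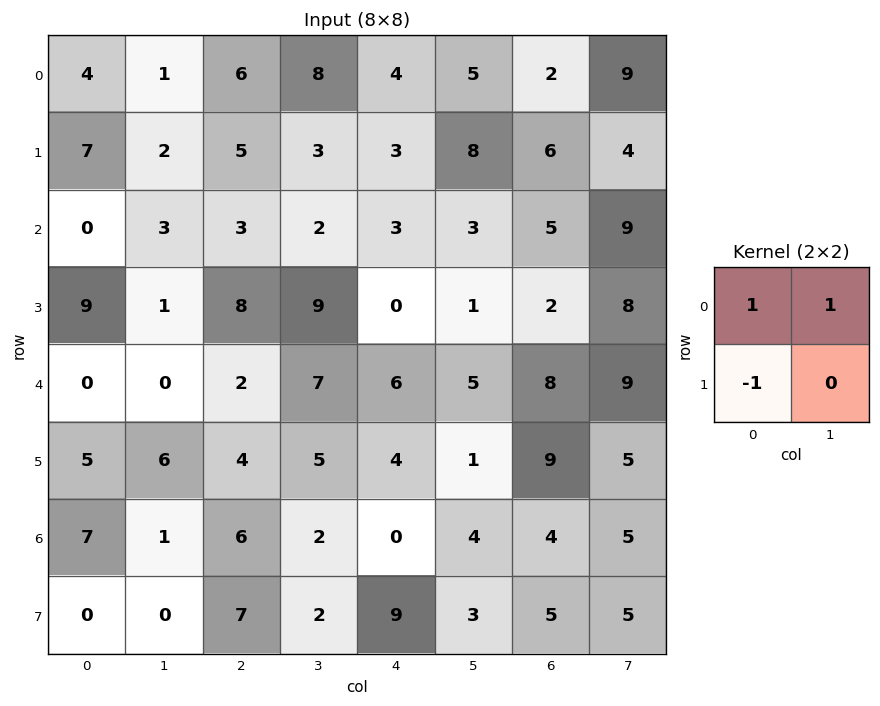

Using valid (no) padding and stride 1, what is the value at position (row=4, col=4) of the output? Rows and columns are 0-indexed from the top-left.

The receptive field on the input at this output position is [6 5 / 4 1]. Elementwise product with the kernel and sum: 6·1 + 5·1 + 4·-1.

7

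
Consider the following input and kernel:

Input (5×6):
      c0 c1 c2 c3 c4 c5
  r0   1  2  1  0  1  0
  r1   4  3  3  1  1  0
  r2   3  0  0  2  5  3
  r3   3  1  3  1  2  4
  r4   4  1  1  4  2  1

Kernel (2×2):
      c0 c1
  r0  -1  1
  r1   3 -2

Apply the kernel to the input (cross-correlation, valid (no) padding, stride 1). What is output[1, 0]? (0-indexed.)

8

The receptive field on the input at this output position is [4 3 / 3 0]. Elementwise product with the kernel and sum: 4·-1 + 3·1 + 3·3 + 0·-2.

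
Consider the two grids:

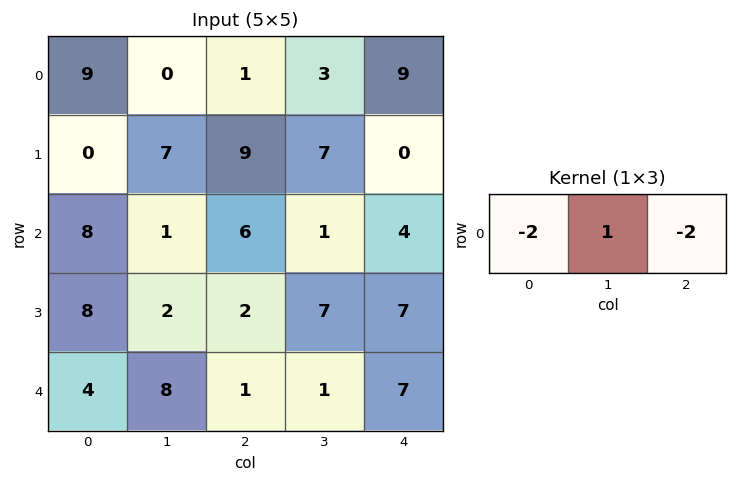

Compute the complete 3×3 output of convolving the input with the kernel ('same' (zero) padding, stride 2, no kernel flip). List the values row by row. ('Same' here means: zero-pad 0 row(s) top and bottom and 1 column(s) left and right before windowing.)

9 -5 3
6 2 2
-12 -17 5

Output[0,0]: The receptive field on the zero-padded input at this output position is [0 9 0]. Elementwise product with the kernel and sum: 0·-2 + 9·1 + 0·-2.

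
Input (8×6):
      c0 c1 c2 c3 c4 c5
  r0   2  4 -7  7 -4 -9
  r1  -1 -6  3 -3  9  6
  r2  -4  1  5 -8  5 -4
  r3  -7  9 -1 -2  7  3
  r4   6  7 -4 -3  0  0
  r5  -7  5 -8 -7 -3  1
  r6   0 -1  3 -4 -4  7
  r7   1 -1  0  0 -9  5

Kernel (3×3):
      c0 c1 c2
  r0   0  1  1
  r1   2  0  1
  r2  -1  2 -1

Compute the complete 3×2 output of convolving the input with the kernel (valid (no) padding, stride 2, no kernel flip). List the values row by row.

Output[0,0]: The receptive field on the input at this output position is [2 4 -7 / -1 -6 3 / -4 1 5]. Elementwise product with the kernel and sum: 4·1 + -7·1 + -1·2 + 3·1 + -4·-1 + 1·2 + 5·-1.
Output[0,1]: The receptive field on the input at this output position is [-7 7 -4 / 3 -3 9 / 5 -8 5]. Elementwise product with the kernel and sum: 7·1 + -4·1 + 3·2 + 9·1 + 5·-1 + -8·2 + 5·-1.

-1 -8
3 0
-24 -29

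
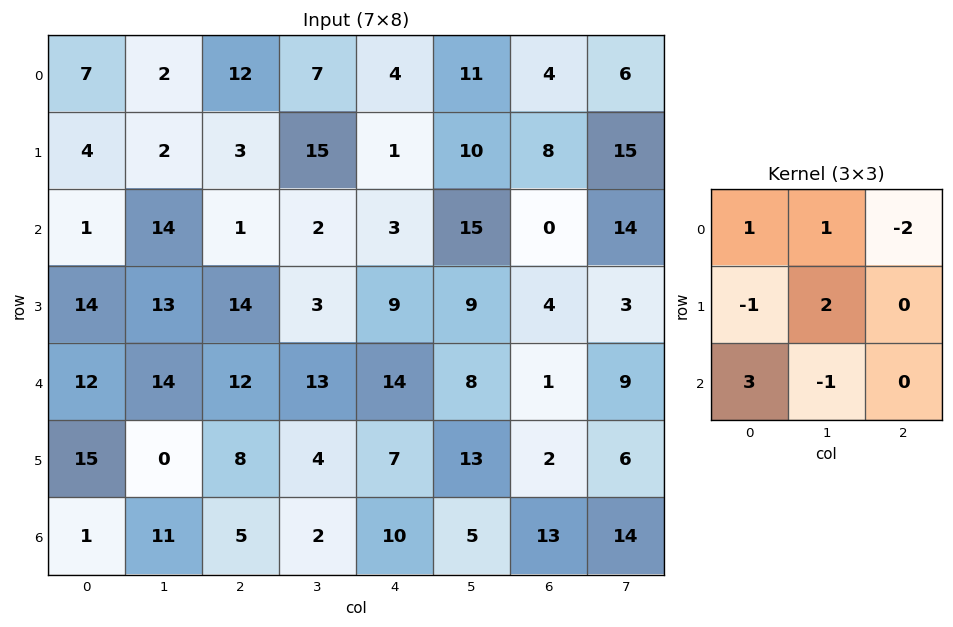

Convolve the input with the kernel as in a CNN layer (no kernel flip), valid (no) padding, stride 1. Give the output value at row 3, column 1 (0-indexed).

The receptive field on the input at this output position is [13 14 3 / 14 12 13 / 0 8 4]. Elementwise product with the kernel and sum: 13·1 + 14·1 + 3·-2 + 14·-1 + 12·2 + 0·3 + 8·-1.

23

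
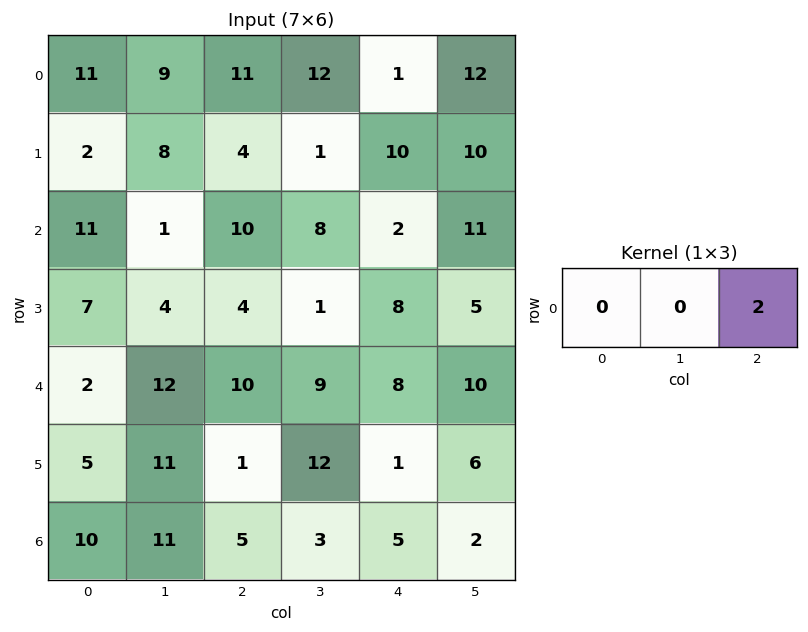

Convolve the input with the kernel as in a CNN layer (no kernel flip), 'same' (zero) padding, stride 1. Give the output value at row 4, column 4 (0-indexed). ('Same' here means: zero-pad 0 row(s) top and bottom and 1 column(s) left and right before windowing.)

The receptive field on the zero-padded input at this output position is [9 8 10]. Elementwise product with the kernel and sum: 10·2.

20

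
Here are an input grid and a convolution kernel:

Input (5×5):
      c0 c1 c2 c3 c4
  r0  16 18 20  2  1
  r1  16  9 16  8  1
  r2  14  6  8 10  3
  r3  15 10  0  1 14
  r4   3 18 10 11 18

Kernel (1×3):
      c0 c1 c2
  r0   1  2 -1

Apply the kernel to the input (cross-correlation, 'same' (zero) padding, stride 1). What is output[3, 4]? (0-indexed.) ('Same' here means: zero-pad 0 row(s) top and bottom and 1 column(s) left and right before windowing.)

The receptive field on the zero-padded input at this output position is [1 14 0]. Elementwise product with the kernel and sum: 1·1 + 14·2 + 0·-1.

29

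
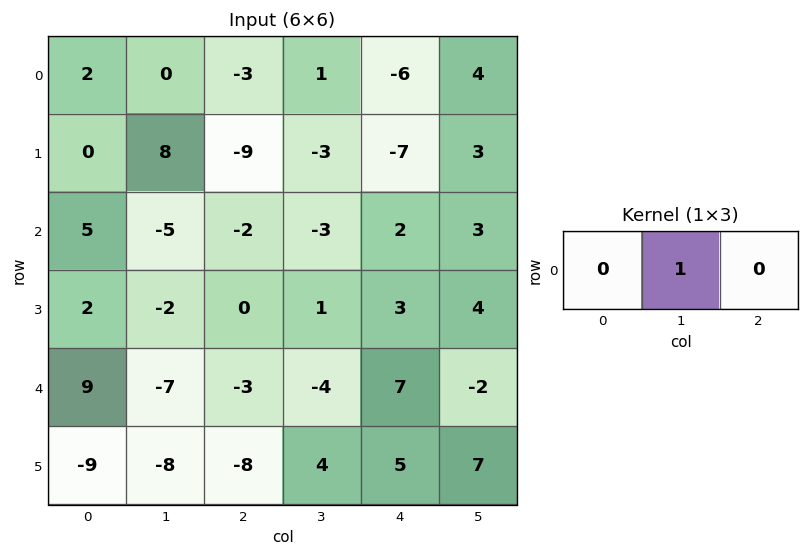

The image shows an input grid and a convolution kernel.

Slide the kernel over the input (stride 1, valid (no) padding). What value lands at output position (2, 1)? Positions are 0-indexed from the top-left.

-2

The receptive field on the input at this output position is [-5 -2 -3]. Elementwise product with the kernel and sum: -2·1.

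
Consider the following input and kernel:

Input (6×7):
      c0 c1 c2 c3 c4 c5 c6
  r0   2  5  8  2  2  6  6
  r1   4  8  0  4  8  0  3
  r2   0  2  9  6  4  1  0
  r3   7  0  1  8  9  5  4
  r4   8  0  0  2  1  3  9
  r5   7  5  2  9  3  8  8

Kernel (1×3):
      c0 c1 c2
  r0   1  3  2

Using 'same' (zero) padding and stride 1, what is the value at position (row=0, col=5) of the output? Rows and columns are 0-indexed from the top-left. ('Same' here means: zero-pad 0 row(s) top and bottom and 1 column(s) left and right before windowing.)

32

The receptive field on the zero-padded input at this output position is [2 6 6]. Elementwise product with the kernel and sum: 2·1 + 6·3 + 6·2.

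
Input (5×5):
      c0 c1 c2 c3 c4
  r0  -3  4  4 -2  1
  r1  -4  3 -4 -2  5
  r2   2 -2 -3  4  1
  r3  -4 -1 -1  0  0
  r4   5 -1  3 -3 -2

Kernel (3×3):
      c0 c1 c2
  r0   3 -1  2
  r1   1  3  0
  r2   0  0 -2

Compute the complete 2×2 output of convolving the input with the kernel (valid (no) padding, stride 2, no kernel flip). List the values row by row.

Output[0,0]: The receptive field on the input at this output position is [-3 4 4 / -4 3 -4 / 2 -2 -3]. Elementwise product with the kernel and sum: -3·3 + 4·-1 + 4·2 + -4·1 + 3·3 + -3·-2.

6 4
-11 -8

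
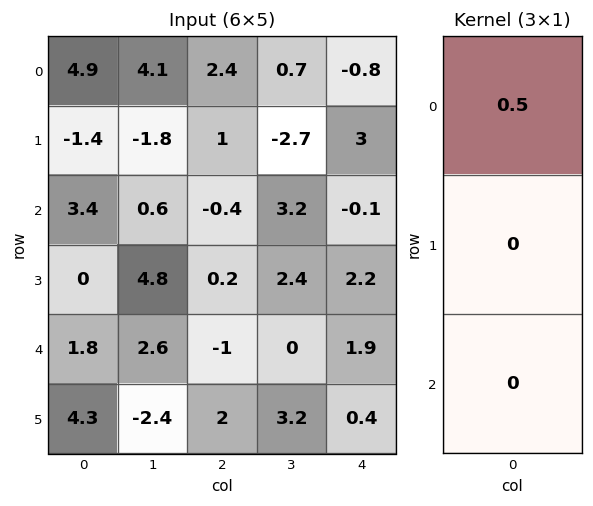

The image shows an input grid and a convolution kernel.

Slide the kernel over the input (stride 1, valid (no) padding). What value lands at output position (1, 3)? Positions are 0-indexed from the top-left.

-1.35

The receptive field on the input at this output position is [-2.7 / 3.2 / 2.4]. Elementwise product with the kernel and sum: -2.7·0.5.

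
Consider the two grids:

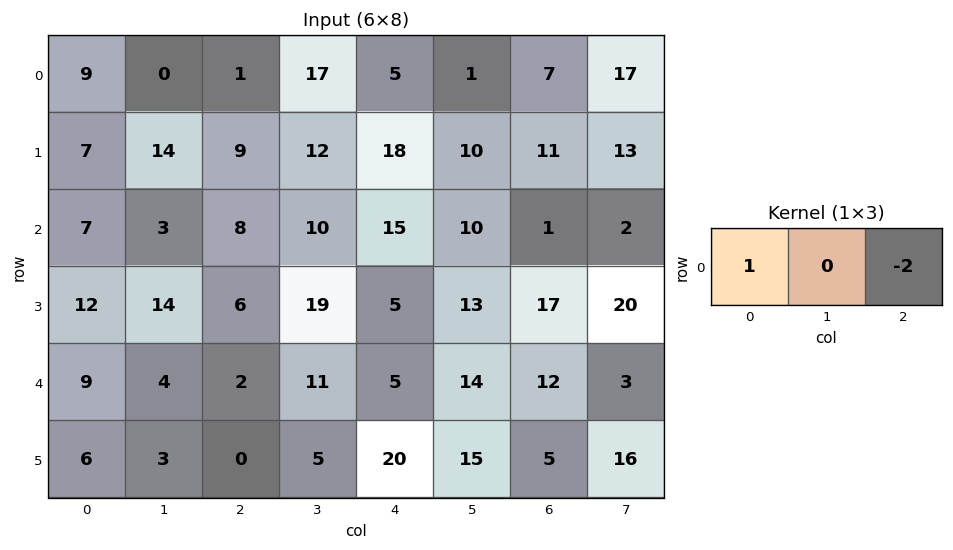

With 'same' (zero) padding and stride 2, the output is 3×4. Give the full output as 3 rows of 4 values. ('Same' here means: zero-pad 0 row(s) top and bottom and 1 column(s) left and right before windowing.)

Output[0,0]: The receptive field on the zero-padded input at this output position is [0 9 0]. Elementwise product with the kernel and sum: 0·1 + 0·-2.
Output[0,1]: The receptive field on the zero-padded input at this output position is [0 1 17]. Elementwise product with the kernel and sum: 0·1 + 17·-2.

0 -34 15 -33
-6 -17 -10 6
-8 -18 -17 8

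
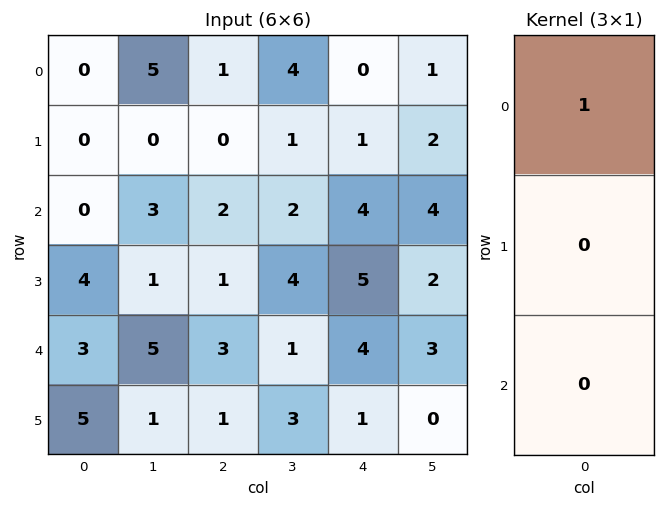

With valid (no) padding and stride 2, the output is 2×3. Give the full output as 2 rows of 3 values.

0 1 0
0 2 4

Output[0,0]: The receptive field on the input at this output position is [0 / 0 / 0]. Elementwise product with the kernel and sum: 0·1.
Output[0,1]: The receptive field on the input at this output position is [1 / 0 / 2]. Elementwise product with the kernel and sum: 1·1.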